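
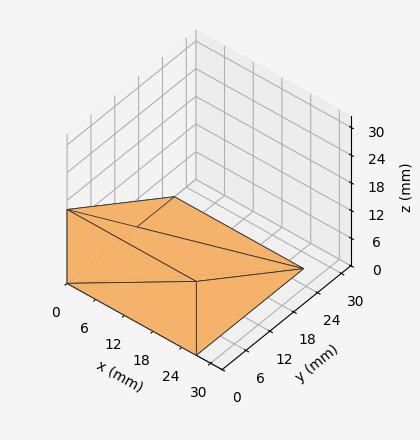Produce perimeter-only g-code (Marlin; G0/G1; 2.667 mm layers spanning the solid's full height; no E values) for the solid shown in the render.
Reading the render: the shape is a wedge (ramp): 27 × 27 mm base, rising to 16 mm along the y=0 edge and sloping linearly to z=0 at y=27 (dimensions read to the nearest mm from the axis ticks). For the g-code, the solid's height is divided into equal slices at the stated Δz and each level perimeter traced with G1 moves after a G0 lift.

; perimeter-only toolpath
G21 ; units = mm
G90 ; absolute positioning
G28 ; home
; layer 1
G0 Z2.667
G0 X0.000 Y0.000
G1 X27.000 Y0.000
G1 X27.000 Y22.500
G1 X0.000 Y22.500
G1 X0.000 Y0.000
; layer 2
G0 Z5.333
G0 X0.000 Y0.000
G1 X27.000 Y0.000
G1 X27.000 Y18.000
G1 X0.000 Y18.000
G1 X0.000 Y0.000
; layer 3
G0 Z8.000
G0 X0.000 Y0.000
G1 X27.000 Y0.000
G1 X27.000 Y13.500
G1 X0.000 Y13.500
G1 X0.000 Y0.000
; layer 4
G0 Z10.667
G0 X0.000 Y0.000
G1 X27.000 Y0.000
G1 X27.000 Y9.000
G1 X0.000 Y9.000
G1 X0.000 Y0.000
; layer 5
G0 Z13.333
G0 X0.000 Y0.000
G1 X27.000 Y0.000
G1 X27.000 Y4.500
G1 X0.000 Y4.500
G1 X0.000 Y0.000
M2 ; end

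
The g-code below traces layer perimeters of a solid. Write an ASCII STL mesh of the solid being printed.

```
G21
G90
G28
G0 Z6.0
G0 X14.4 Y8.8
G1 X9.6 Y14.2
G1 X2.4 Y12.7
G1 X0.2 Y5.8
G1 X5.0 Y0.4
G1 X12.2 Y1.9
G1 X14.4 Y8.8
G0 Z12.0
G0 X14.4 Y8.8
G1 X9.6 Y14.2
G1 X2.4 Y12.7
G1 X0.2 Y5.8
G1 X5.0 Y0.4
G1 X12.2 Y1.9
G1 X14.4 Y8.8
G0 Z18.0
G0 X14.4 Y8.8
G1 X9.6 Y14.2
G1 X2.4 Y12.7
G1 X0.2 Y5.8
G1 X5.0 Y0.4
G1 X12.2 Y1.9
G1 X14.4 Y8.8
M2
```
solid part
  facet normal 0.0000 0.0000 -1.0000
    outer loop
      vertex 2.4 12.7 0.0
      vertex 9.6 14.2 0.0
      vertex 14.4 8.8 0.0
    endloop
  endfacet
  facet normal 0.0000 0.0000 -1.0000
    outer loop
      vertex 0.2 5.8 0.0
      vertex 2.4 12.7 0.0
      vertex 14.4 8.8 0.0
    endloop
  endfacet
  facet normal 0.0000 0.0000 -1.0000
    outer loop
      vertex 5.0 0.4 0.0
      vertex 0.2 5.8 0.0
      vertex 14.4 8.8 0.0
    endloop
  endfacet
  facet normal 0.0000 0.0000 -1.0000
    outer loop
      vertex 12.2 1.9 0.0
      vertex 5.0 0.4 0.0
      vertex 14.4 8.8 0.0
    endloop
  endfacet
  facet normal 0.0000 0.0000 1.0000
    outer loop
      vertex 14.4 8.8 18.0
      vertex 9.6 14.2 18.0
      vertex 2.4 12.7 18.0
    endloop
  endfacet
  facet normal 0.0000 0.0000 1.0000
    outer loop
      vertex 14.4 8.8 18.0
      vertex 2.4 12.7 18.0
      vertex 0.2 5.8 18.0
    endloop
  endfacet
  facet normal 0.0000 0.0000 1.0000
    outer loop
      vertex 14.4 8.8 18.0
      vertex 0.2 5.8 18.0
      vertex 5.0 0.4 18.0
    endloop
  endfacet
  facet normal 0.0000 0.0000 1.0000
    outer loop
      vertex 14.4 8.8 18.0
      vertex 5.0 0.4 18.0
      vertex 12.2 1.9 18.0
    endloop
  endfacet
  facet normal 0.7474 0.6644 0.0000
    outer loop
      vertex 14.4 8.8 0.0
      vertex 9.6 14.2 0.0
      vertex 9.6 14.2 18.0
    endloop
  endfacet
  facet normal 0.7474 0.6644 0.0000
    outer loop
      vertex 14.4 8.8 0.0
      vertex 9.6 14.2 18.0
      vertex 14.4 8.8 18.0
    endloop
  endfacet
  facet normal -0.2040 0.9790 0.0000
    outer loop
      vertex 9.6 14.2 0.0
      vertex 2.4 12.7 0.0
      vertex 2.4 12.7 18.0
    endloop
  endfacet
  facet normal -0.2040 0.9790 0.0000
    outer loop
      vertex 9.6 14.2 0.0
      vertex 2.4 12.7 18.0
      vertex 9.6 14.2 18.0
    endloop
  endfacet
  facet normal -0.9527 0.3038 0.0000
    outer loop
      vertex 2.4 12.7 0.0
      vertex 0.2 5.8 0.0
      vertex 0.2 5.8 18.0
    endloop
  endfacet
  facet normal -0.9527 0.3038 0.0000
    outer loop
      vertex 2.4 12.7 0.0
      vertex 0.2 5.8 18.0
      vertex 2.4 12.7 18.0
    endloop
  endfacet
  facet normal -0.7474 -0.6644 0.0000
    outer loop
      vertex 0.2 5.8 0.0
      vertex 5.0 0.4 0.0
      vertex 5.0 0.4 18.0
    endloop
  endfacet
  facet normal -0.7474 -0.6644 0.0000
    outer loop
      vertex 0.2 5.8 0.0
      vertex 5.0 0.4 18.0
      vertex 0.2 5.8 18.0
    endloop
  endfacet
  facet normal 0.2040 -0.9790 0.0000
    outer loop
      vertex 5.0 0.4 0.0
      vertex 12.2 1.9 0.0
      vertex 12.2 1.9 18.0
    endloop
  endfacet
  facet normal 0.2040 -0.9790 0.0000
    outer loop
      vertex 5.0 0.4 0.0
      vertex 12.2 1.9 18.0
      vertex 5.0 0.4 18.0
    endloop
  endfacet
  facet normal 0.9527 -0.3038 0.0000
    outer loop
      vertex 12.2 1.9 0.0
      vertex 14.4 8.8 0.0
      vertex 14.4 8.8 18.0
    endloop
  endfacet
  facet normal 0.9527 -0.3038 0.0000
    outer loop
      vertex 12.2 1.9 0.0
      vertex 14.4 8.8 18.0
      vertex 12.2 1.9 18.0
    endloop
  endfacet
endsolid part

The G0 Z moves step by Δz≈6.0 mm. Every layer's G1 loop is the same polygon, so the solid is a straight extrusion of it from z=0 to z≈18. Closing with flat bottom and top caps and triangulating gives 20 facets — a regular 6-sided prism (a cylinder approximated with 6 flat sides), circumscribed radius ≈ 7.3 mm, height ≈ 18 mm.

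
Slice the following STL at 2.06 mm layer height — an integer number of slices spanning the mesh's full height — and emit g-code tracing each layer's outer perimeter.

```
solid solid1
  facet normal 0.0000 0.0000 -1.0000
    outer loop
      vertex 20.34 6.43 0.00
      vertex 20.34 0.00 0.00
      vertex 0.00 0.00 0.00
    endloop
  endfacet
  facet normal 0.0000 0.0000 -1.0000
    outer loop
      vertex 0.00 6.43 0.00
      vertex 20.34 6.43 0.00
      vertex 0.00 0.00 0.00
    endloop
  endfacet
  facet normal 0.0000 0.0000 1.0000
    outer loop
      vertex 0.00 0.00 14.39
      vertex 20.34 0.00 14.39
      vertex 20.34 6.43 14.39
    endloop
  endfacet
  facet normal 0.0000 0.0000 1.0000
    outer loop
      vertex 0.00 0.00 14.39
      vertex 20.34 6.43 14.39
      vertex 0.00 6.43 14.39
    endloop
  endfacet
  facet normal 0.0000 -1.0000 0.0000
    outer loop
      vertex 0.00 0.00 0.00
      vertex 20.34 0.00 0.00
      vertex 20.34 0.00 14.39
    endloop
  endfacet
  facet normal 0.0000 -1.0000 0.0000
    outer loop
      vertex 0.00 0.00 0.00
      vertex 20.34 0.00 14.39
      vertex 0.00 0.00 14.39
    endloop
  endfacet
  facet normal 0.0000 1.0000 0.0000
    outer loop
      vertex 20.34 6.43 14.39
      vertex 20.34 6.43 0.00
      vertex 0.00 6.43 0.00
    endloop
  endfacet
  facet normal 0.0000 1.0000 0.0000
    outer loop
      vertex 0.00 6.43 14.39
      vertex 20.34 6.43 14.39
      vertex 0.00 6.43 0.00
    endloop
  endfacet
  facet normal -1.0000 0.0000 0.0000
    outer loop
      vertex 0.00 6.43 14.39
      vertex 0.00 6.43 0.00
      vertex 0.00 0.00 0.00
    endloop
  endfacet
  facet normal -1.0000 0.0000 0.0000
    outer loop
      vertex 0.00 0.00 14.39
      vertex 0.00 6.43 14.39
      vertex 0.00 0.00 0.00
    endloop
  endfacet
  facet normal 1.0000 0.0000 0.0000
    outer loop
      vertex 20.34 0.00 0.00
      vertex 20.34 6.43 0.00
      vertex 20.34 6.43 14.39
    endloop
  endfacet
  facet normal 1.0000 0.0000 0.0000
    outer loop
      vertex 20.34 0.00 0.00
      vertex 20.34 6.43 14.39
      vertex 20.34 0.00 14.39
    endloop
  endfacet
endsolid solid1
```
; perimeter-only toolpath
G21 ; units = mm
G90 ; absolute positioning
G28 ; home
; layer 1
G0 Z2.06
G0 X0.00 Y0.00
G1 X20.34 Y0.00
G1 X20.34 Y6.43
G1 X0.00 Y6.43
G1 X0.00 Y0.00
; layer 2
G0 Z4.11
G0 X0.00 Y0.00
G1 X20.34 Y0.00
G1 X20.34 Y6.43
G1 X0.00 Y6.43
G1 X0.00 Y0.00
; layer 3
G0 Z6.17
G0 X0.00 Y0.00
G1 X20.34 Y0.00
G1 X20.34 Y6.43
G1 X0.00 Y6.43
G1 X0.00 Y0.00
; layer 4
G0 Z8.22
G0 X0.00 Y0.00
G1 X20.34 Y0.00
G1 X20.34 Y6.43
G1 X0.00 Y6.43
G1 X0.00 Y0.00
; layer 5
G0 Z10.28
G0 X0.00 Y0.00
G1 X20.34 Y0.00
G1 X20.34 Y6.43
G1 X0.00 Y6.43
G1 X0.00 Y0.00
; layer 6
G0 Z12.33
G0 X0.00 Y0.00
G1 X20.34 Y0.00
G1 X20.34 Y6.43
G1 X0.00 Y6.43
G1 X0.00 Y0.00
; layer 7
G0 Z14.39
G0 X0.00 Y0.00
G1 X20.34 Y0.00
G1 X20.34 Y6.43
G1 X0.00 Y6.43
G1 X0.00 Y0.00
M2 ; end

The solid is a rectangular box, roughly 20.3 × 6.43 mm footprint and 14.4 mm tall. Slicing at Δz = 2.06 mm — 7 equal slices spanning the solid's height, so layer i sits at z = i·h/7 — gives 7 non-empty perimeters. Each is a 4-segment closed polygon; G0 lifts to the layer z and rapids to the start vertex, then G1 traces the edges.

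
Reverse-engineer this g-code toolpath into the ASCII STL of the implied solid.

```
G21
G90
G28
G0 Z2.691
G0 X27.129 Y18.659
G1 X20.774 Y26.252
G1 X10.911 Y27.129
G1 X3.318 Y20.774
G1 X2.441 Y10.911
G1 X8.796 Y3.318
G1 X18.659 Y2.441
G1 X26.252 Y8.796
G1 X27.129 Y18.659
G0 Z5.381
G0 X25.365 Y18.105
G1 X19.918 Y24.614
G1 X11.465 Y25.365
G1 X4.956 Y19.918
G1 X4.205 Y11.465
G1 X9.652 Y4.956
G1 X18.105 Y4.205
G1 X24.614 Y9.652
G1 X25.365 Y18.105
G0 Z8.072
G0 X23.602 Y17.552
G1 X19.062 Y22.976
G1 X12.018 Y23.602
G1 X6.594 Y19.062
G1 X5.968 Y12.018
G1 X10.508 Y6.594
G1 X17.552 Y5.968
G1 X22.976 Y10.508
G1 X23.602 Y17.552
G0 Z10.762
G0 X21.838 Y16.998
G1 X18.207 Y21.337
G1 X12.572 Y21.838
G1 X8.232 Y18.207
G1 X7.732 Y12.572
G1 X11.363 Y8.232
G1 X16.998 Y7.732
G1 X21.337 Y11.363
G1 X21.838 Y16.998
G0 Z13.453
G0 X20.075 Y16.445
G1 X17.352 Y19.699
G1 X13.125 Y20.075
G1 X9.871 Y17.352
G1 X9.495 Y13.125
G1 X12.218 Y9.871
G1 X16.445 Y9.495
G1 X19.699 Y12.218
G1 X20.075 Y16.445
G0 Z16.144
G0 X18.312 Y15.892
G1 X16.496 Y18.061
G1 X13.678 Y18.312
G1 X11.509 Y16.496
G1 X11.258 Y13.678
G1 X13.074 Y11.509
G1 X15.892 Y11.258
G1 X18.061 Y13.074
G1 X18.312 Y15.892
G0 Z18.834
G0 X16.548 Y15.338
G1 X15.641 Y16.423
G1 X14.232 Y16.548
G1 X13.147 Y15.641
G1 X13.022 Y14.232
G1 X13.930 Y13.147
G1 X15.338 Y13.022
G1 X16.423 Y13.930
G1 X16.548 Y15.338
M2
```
solid part
  facet normal 0.0000 0.0000 -1.0000
    outer loop
      vertex 10.358 28.892 0.000
      vertex 21.629 27.890 0.000
      vertex 28.892 19.212 0.000
    endloop
  endfacet
  facet normal 0.0000 0.0000 -1.0000
    outer loop
      vertex 1.680 21.629 0.000
      vertex 10.358 28.892 0.000
      vertex 28.892 19.212 0.000
    endloop
  endfacet
  facet normal 0.0000 0.0000 -1.0000
    outer loop
      vertex 0.678 10.358 0.000
      vertex 1.680 21.629 0.000
      vertex 28.892 19.212 0.000
    endloop
  endfacet
  facet normal 0.0000 0.0000 -1.0000
    outer loop
      vertex 7.941 1.680 0.000
      vertex 0.678 10.358 0.000
      vertex 28.892 19.212 0.000
    endloop
  endfacet
  facet normal 0.0000 0.0000 -1.0000
    outer loop
      vertex 19.212 0.678 0.000
      vertex 7.941 1.680 0.000
      vertex 28.892 19.212 0.000
    endloop
  endfacet
  facet normal 0.0000 0.0000 -1.0000
    outer loop
      vertex 27.890 7.941 0.000
      vertex 19.212 0.678 0.000
      vertex 28.892 19.212 0.000
    endloop
  endfacet
  facet normal 0.6475 0.5419 0.5358
    outer loop
      vertex 28.892 19.212 0.000
      vertex 21.629 27.890 0.000
      vertex 14.785 14.785 21.525
    endloop
  endfacet
  facet normal 0.0748 0.8410 0.5358
    outer loop
      vertex 21.629 27.890 0.000
      vertex 10.358 28.892 0.000
      vertex 14.785 14.785 21.525
    endloop
  endfacet
  facet normal -0.5419 0.6475 0.5358
    outer loop
      vertex 10.358 28.892 0.000
      vertex 1.680 21.629 0.000
      vertex 14.785 14.785 21.525
    endloop
  endfacet
  facet normal -0.8410 0.0748 0.5358
    outer loop
      vertex 1.680 21.629 0.000
      vertex 0.678 10.358 0.000
      vertex 14.785 14.785 21.525
    endloop
  endfacet
  facet normal -0.6475 -0.5419 0.5358
    outer loop
      vertex 0.678 10.358 0.000
      vertex 7.941 1.680 0.000
      vertex 14.785 14.785 21.525
    endloop
  endfacet
  facet normal -0.0748 -0.8410 0.5358
    outer loop
      vertex 7.941 1.680 0.000
      vertex 19.212 0.678 0.000
      vertex 14.785 14.785 21.525
    endloop
  endfacet
  facet normal 0.5419 -0.6475 0.5358
    outer loop
      vertex 19.212 0.678 0.000
      vertex 27.890 7.941 0.000
      vertex 14.785 14.785 21.525
    endloop
  endfacet
  facet normal 0.8410 -0.0748 0.5358
    outer loop
      vertex 27.890 7.941 0.000
      vertex 28.892 19.212 0.000
      vertex 14.785 14.785 21.525
    endloop
  endfacet
endsolid part

The G0 Z moves step by Δz≈2.691 mm. The G1 loops shrink linearly with z, so the solid tapers from its base footprint up to z≈21.5. Closing with a flat bottom cap and the tapered top and triangulating gives 14 facets — a regular 8-sided pyramid, base circumscribed radius ≈ 14.8 mm, apex at z ≈ 21.5 mm.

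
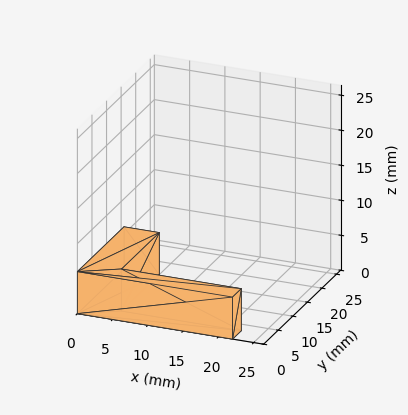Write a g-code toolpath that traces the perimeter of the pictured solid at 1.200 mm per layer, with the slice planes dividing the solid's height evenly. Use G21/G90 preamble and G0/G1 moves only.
Reading the render: the shape is an L-shaped prism: outer 22 × 16 mm, arm thicknesses ≈ 3 mm (horizontal) and 5 mm (vertical), extruded 6 mm in z (dimensions read to the nearest mm from the axis ticks). For the g-code, the solid's height is divided into equal slices at the stated Δz and each level perimeter traced with G1 moves after a G0 lift.

; perimeter-only toolpath
G21 ; units = mm
G90 ; absolute positioning
G28 ; home
; layer 1
G0 Z1.200
G0 X0.000 Y0.000
G1 X22.000 Y0.000
G1 X22.000 Y3.000
G1 X5.000 Y3.000
G1 X5.000 Y16.000
G1 X0.000 Y16.000
G1 X0.000 Y0.000
; layer 2
G0 Z2.400
G0 X0.000 Y0.000
G1 X22.000 Y0.000
G1 X22.000 Y3.000
G1 X5.000 Y3.000
G1 X5.000 Y16.000
G1 X0.000 Y16.000
G1 X0.000 Y0.000
; layer 3
G0 Z3.600
G0 X0.000 Y0.000
G1 X22.000 Y0.000
G1 X22.000 Y3.000
G1 X5.000 Y3.000
G1 X5.000 Y16.000
G1 X0.000 Y16.000
G1 X0.000 Y0.000
; layer 4
G0 Z4.800
G0 X0.000 Y0.000
G1 X22.000 Y0.000
G1 X22.000 Y3.000
G1 X5.000 Y3.000
G1 X5.000 Y16.000
G1 X0.000 Y16.000
G1 X0.000 Y0.000
; layer 5
G0 Z6.000
G0 X0.000 Y0.000
G1 X22.000 Y0.000
G1 X22.000 Y3.000
G1 X5.000 Y3.000
G1 X5.000 Y16.000
G1 X0.000 Y16.000
G1 X0.000 Y0.000
M2 ; end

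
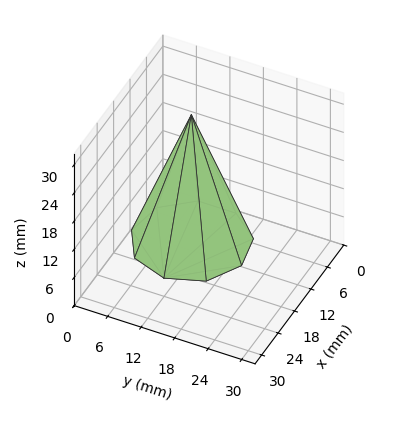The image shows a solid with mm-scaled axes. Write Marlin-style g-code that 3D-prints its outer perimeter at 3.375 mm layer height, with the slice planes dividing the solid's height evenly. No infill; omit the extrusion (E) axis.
Reading the render: the shape is a regular 9-sided pyramid, base circumscribed radius ≈ 10 mm, apex at z ≈ 27 mm (dimensions read to the nearest mm from the axis ticks). For the g-code, the solid's height is divided into equal slices at the stated Δz and each level perimeter traced with G1 moves after a G0 lift.

; perimeter-only toolpath
G21 ; units = mm
G90 ; absolute positioning
G28 ; home
; layer 1
G0 Z3.375
G0 X18.750 Y10.000
G1 X16.703 Y15.625
G1 X11.519 Y18.617
G1 X5.625 Y17.578
G1 X1.778 Y12.992
G1 X1.778 Y7.008
G1 X5.625 Y2.423
G1 X11.519 Y1.383
G1 X16.703 Y4.376
G1 X18.750 Y10.000
; layer 2
G0 Z6.750
G0 X17.500 Y10.000
G1 X15.745 Y14.821
G1 X11.302 Y17.386
G1 X6.250 Y16.495
G1 X2.952 Y12.565
G1 X2.952 Y7.435
G1 X6.250 Y3.505
G1 X11.302 Y2.614
G1 X15.745 Y5.179
G1 X17.500 Y10.000
; layer 3
G0 Z10.125
G0 X16.250 Y10.000
G1 X14.787 Y14.018
G1 X11.085 Y16.155
G1 X6.875 Y15.412
G1 X4.127 Y12.137
G1 X4.127 Y7.862
G1 X6.875 Y4.588
G1 X11.085 Y3.845
G1 X14.787 Y5.982
G1 X16.250 Y10.000
; layer 4
G0 Z13.500
G0 X15.000 Y10.000
G1 X13.830 Y13.214
G1 X10.868 Y14.924
G1 X7.500 Y14.330
G1 X5.301 Y11.710
G1 X5.301 Y8.290
G1 X7.500 Y5.670
G1 X10.868 Y5.076
G1 X13.830 Y6.786
G1 X15.000 Y10.000
; layer 5
G0 Z16.875
G0 X13.750 Y10.000
G1 X12.873 Y12.411
G1 X10.651 Y13.693
G1 X8.125 Y13.248
G1 X6.476 Y11.282
G1 X6.476 Y8.718
G1 X8.125 Y6.753
G1 X10.651 Y6.307
G1 X12.873 Y7.590
G1 X13.750 Y10.000
; layer 6
G0 Z20.250
G0 X12.500 Y10.000
G1 X11.915 Y11.607
G1 X10.434 Y12.462
G1 X8.750 Y12.165
G1 X7.651 Y10.855
G1 X7.651 Y9.145
G1 X8.750 Y7.835
G1 X10.434 Y7.538
G1 X11.915 Y8.393
G1 X12.500 Y10.000
; layer 7
G0 Z23.625
G0 X11.250 Y10.000
G1 X10.957 Y10.803
G1 X10.217 Y11.231
G1 X9.375 Y11.082
G1 X8.825 Y10.428
G1 X8.825 Y9.572
G1 X9.375 Y8.918
G1 X10.217 Y8.769
G1 X10.957 Y9.197
G1 X11.250 Y10.000
M2 ; end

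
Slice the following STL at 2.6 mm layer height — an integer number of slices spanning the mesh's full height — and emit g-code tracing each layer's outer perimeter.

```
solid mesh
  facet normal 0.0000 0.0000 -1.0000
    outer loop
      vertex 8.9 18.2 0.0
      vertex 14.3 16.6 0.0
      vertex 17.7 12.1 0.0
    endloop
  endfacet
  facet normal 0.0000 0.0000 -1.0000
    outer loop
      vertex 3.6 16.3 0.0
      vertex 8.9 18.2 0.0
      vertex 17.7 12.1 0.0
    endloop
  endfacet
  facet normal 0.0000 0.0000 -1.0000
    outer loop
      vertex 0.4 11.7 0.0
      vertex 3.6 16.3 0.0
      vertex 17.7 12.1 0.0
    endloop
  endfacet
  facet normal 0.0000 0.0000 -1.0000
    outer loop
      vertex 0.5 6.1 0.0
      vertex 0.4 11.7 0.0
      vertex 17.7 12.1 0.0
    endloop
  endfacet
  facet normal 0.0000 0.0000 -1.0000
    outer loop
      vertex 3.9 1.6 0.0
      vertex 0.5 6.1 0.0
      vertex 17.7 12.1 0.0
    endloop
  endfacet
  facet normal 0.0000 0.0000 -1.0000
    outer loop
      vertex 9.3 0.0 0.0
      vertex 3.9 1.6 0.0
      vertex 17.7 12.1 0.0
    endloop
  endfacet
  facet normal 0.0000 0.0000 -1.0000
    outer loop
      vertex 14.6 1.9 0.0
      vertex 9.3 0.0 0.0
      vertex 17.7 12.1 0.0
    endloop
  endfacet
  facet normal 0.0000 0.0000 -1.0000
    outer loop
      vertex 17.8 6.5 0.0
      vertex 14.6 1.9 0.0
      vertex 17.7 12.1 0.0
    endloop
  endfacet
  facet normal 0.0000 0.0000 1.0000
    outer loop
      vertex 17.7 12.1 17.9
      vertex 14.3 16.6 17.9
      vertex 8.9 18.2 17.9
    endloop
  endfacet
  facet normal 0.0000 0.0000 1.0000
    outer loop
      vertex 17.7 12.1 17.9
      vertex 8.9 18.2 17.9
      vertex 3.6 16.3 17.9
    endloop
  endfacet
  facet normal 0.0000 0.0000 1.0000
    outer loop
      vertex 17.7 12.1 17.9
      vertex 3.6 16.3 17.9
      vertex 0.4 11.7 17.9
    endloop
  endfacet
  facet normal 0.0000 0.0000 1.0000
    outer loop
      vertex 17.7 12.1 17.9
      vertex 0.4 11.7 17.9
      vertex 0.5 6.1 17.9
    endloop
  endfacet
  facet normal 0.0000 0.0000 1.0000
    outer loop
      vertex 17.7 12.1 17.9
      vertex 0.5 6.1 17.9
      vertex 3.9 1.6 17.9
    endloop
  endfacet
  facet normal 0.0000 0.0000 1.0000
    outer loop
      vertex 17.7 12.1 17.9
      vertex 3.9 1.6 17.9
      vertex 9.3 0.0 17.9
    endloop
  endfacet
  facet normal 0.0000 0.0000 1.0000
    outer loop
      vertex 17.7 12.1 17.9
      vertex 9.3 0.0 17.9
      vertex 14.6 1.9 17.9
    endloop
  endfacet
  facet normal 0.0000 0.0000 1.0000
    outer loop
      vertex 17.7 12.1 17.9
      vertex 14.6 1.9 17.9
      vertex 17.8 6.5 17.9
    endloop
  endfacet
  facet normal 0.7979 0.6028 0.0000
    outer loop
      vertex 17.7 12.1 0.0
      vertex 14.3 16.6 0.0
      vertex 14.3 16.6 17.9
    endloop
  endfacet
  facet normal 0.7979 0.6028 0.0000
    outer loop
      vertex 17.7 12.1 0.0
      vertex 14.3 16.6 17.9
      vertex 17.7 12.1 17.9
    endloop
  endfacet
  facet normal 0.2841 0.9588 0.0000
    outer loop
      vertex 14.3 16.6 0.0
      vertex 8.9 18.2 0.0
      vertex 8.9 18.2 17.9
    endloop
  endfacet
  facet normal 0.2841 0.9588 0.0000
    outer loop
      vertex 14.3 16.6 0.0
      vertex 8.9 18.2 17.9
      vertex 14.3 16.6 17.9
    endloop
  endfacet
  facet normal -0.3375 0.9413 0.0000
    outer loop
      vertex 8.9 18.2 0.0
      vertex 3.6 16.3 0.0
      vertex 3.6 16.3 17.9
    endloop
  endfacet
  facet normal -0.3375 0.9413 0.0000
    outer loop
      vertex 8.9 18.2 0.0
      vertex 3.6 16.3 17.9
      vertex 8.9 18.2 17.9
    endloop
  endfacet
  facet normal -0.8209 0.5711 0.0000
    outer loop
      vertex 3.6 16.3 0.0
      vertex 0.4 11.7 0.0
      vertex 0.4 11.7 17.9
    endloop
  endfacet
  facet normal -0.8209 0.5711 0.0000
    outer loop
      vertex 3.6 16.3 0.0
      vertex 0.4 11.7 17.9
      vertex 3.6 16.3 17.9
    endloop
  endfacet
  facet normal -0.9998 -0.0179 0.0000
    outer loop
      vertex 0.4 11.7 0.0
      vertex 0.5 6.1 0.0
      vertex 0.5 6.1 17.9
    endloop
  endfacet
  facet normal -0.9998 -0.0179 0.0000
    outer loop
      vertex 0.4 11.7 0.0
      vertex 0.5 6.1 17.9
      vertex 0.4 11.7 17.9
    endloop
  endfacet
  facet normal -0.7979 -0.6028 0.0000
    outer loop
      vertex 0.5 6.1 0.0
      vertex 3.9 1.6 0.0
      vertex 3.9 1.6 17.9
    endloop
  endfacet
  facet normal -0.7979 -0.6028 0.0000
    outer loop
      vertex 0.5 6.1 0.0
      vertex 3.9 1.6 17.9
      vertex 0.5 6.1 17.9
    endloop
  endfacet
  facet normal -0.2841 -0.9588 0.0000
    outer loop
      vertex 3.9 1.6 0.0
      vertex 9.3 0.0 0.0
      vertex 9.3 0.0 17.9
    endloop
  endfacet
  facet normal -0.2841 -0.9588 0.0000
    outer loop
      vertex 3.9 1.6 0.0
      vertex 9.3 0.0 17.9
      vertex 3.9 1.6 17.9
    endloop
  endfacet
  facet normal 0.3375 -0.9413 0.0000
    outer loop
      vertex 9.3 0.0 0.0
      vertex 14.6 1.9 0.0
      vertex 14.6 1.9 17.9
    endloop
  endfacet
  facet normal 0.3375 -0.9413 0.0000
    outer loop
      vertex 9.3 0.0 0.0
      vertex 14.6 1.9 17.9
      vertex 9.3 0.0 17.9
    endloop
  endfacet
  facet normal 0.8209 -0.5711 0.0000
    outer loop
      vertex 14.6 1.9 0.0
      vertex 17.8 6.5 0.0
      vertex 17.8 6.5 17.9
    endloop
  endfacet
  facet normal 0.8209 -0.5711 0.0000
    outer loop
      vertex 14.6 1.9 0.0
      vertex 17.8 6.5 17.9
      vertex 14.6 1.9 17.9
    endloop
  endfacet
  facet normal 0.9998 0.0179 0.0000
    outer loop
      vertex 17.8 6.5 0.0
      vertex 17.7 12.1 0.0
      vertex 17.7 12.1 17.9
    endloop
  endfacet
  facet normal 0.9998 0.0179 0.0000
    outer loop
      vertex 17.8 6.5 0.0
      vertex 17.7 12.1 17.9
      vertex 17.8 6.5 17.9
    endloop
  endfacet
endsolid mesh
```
; perimeter-only toolpath
G21 ; units = mm
G90 ; absolute positioning
G28 ; home
; layer 1
G0 Z2.6
G0 X17.7 Y12.1
G1 X14.3 Y16.6
G1 X8.9 Y18.2
G1 X3.6 Y16.3
G1 X0.4 Y11.7
G1 X0.5 Y6.1
G1 X3.9 Y1.6
G1 X9.3 Y0.0
G1 X14.6 Y1.9
G1 X17.8 Y6.5
G1 X17.7 Y12.1
; layer 2
G0 Z5.1
G0 X17.7 Y12.1
G1 X14.3 Y16.6
G1 X8.9 Y18.2
G1 X3.6 Y16.3
G1 X0.4 Y11.7
G1 X0.5 Y6.1
G1 X3.9 Y1.6
G1 X9.3 Y0.0
G1 X14.6 Y1.9
G1 X17.8 Y6.5
G1 X17.7 Y12.1
; layer 3
G0 Z7.7
G0 X17.7 Y12.1
G1 X14.3 Y16.6
G1 X8.9 Y18.2
G1 X3.6 Y16.3
G1 X0.4 Y11.7
G1 X0.5 Y6.1
G1 X3.9 Y1.6
G1 X9.3 Y0.0
G1 X14.6 Y1.9
G1 X17.8 Y6.5
G1 X17.7 Y12.1
; layer 4
G0 Z10.2
G0 X17.7 Y12.1
G1 X14.3 Y16.6
G1 X8.9 Y18.2
G1 X3.6 Y16.3
G1 X0.4 Y11.7
G1 X0.5 Y6.1
G1 X3.9 Y1.6
G1 X9.3 Y0.0
G1 X14.6 Y1.9
G1 X17.8 Y6.5
G1 X17.7 Y12.1
; layer 5
G0 Z12.8
G0 X17.7 Y12.1
G1 X14.3 Y16.6
G1 X8.9 Y18.2
G1 X3.6 Y16.3
G1 X0.4 Y11.7
G1 X0.5 Y6.1
G1 X3.9 Y1.6
G1 X9.3 Y0.0
G1 X14.6 Y1.9
G1 X17.8 Y6.5
G1 X17.7 Y12.1
; layer 6
G0 Z15.3
G0 X17.7 Y12.1
G1 X14.3 Y16.6
G1 X8.9 Y18.2
G1 X3.6 Y16.3
G1 X0.4 Y11.7
G1 X0.5 Y6.1
G1 X3.9 Y1.6
G1 X9.3 Y0.0
G1 X14.6 Y1.9
G1 X17.8 Y6.5
G1 X17.7 Y12.1
; layer 7
G0 Z17.9
G0 X17.7 Y12.1
G1 X14.3 Y16.6
G1 X8.9 Y18.2
G1 X3.6 Y16.3
G1 X0.4 Y11.7
G1 X0.5 Y6.1
G1 X3.9 Y1.6
G1 X9.3 Y0.0
G1 X14.6 Y1.9
G1 X17.8 Y6.5
G1 X17.7 Y12.1
M2 ; end

The solid is a regular 10-sided prism (a cylinder approximated with 10 flat sides), circumscribed radius ≈ 9.1 mm, height ≈ 17.9 mm. Slicing at Δz = 2.6 mm — 7 equal slices spanning the solid's height, so layer i sits at z = i·h/7 — gives 7 non-empty perimeters. Each is a 10-segment closed polygon; G0 lifts to the layer z and rapids to the start vertex, then G1 traces the edges.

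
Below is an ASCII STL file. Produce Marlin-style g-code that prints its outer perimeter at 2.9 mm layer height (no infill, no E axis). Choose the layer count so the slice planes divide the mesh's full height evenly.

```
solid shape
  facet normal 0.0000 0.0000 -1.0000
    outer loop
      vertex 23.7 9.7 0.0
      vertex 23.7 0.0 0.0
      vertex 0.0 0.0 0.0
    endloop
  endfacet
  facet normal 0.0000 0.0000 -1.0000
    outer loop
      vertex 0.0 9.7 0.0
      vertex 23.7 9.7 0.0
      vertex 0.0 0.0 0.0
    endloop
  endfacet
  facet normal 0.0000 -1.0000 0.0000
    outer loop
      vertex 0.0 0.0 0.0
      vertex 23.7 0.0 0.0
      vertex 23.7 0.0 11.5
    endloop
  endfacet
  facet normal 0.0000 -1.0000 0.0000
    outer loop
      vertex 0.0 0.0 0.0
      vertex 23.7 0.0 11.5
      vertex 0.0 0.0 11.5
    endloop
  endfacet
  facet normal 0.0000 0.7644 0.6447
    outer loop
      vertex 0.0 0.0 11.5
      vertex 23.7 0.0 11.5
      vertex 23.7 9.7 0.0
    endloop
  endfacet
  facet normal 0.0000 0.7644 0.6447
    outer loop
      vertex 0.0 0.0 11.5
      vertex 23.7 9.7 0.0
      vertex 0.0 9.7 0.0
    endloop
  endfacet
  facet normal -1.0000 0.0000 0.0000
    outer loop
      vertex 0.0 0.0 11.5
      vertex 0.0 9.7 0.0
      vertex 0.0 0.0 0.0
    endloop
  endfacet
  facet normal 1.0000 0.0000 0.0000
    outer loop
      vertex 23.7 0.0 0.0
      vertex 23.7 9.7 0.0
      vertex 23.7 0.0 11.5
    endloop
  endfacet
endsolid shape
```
; perimeter-only toolpath
G21 ; units = mm
G90 ; absolute positioning
G28 ; home
; layer 1
G0 Z2.9
G0 X0.0 Y0.0
G1 X23.7 Y0.0
G1 X23.7 Y7.3
G1 X0.0 Y7.3
G1 X0.0 Y0.0
; layer 2
G0 Z5.8
G0 X0.0 Y0.0
G1 X23.7 Y0.0
G1 X23.7 Y4.8
G1 X0.0 Y4.8
G1 X0.0 Y0.0
; layer 3
G0 Z8.6
G0 X0.0 Y0.0
G1 X23.7 Y0.0
G1 X23.7 Y2.4
G1 X0.0 Y2.4
G1 X0.0 Y0.0
M2 ; end

The solid is a wedge (ramp): 23.7 × 9.7 mm base, rising to 11.5 mm along the y=0 edge and sloping linearly to z=0 at y=9.7. Slicing at Δz = 2.9 mm — 4 equal slices spanning the solid's height, so layer i sits at z = i·h/4 — gives 3 non-empty perimeters. Each is a 4-segment closed polygon; G0 lifts to the layer z and rapids to the start vertex, then G1 traces the edges. The cross-section shrinks linearly with z (the slice at the apex is degenerate and omitted).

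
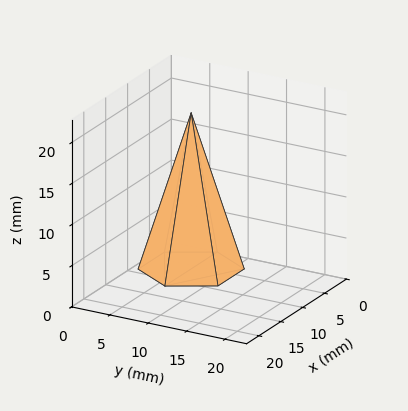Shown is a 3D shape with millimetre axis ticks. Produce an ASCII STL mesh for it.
Reading the render: the shape is a regular 6-sided pyramid, base circumscribed radius ≈ 6 mm, apex at z ≈ 19 mm (dimensions read to the nearest mm from the axis ticks). For the STL, each face is triangulated and given an outward normal.

solid part
  facet normal 0.0000 0.0000 -1.0000
    outer loop
      vertex 3.0 11.2 0.0
      vertex 9.0 11.2 0.0
      vertex 12.0 6.0 0.0
    endloop
  endfacet
  facet normal 0.0000 0.0000 -1.0000
    outer loop
      vertex 0.0 6.0 0.0
      vertex 3.0 11.2 0.0
      vertex 12.0 6.0 0.0
    endloop
  endfacet
  facet normal 0.0000 0.0000 -1.0000
    outer loop
      vertex 3.0 0.8 0.0
      vertex 0.0 6.0 0.0
      vertex 12.0 6.0 0.0
    endloop
  endfacet
  facet normal 0.0000 0.0000 -1.0000
    outer loop
      vertex 9.0 0.8 0.0
      vertex 3.0 0.8 0.0
      vertex 12.0 6.0 0.0
    endloop
  endfacet
  facet normal 0.8355 0.4820 0.2638
    outer loop
      vertex 12.0 6.0 0.0
      vertex 9.0 11.2 0.0
      vertex 6.0 6.0 19.0
    endloop
  endfacet
  facet normal 0.0000 0.9645 0.2640
    outer loop
      vertex 9.0 11.2 0.0
      vertex 3.0 11.2 0.0
      vertex 6.0 6.0 19.0
    endloop
  endfacet
  facet normal -0.8355 0.4820 0.2638
    outer loop
      vertex 3.0 11.2 0.0
      vertex 0.0 6.0 0.0
      vertex 6.0 6.0 19.0
    endloop
  endfacet
  facet normal -0.8355 -0.4820 0.2638
    outer loop
      vertex 0.0 6.0 0.0
      vertex 3.0 0.8 0.0
      vertex 6.0 6.0 19.0
    endloop
  endfacet
  facet normal 0.0000 -0.9645 0.2640
    outer loop
      vertex 3.0 0.8 0.0
      vertex 9.0 0.8 0.0
      vertex 6.0 6.0 19.0
    endloop
  endfacet
  facet normal 0.8355 -0.4820 0.2638
    outer loop
      vertex 9.0 0.8 0.0
      vertex 12.0 6.0 0.0
      vertex 6.0 6.0 19.0
    endloop
  endfacet
endsolid part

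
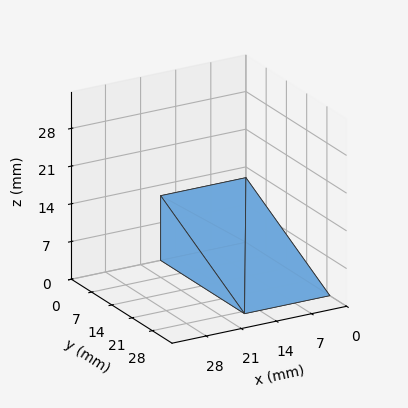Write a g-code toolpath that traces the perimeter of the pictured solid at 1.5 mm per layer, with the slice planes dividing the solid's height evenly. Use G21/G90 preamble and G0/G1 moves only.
Reading the render: the shape is a wedge (ramp): 17 × 29 mm base, rising to 12 mm along the y=0 edge and sloping linearly to z=0 at y=29 (dimensions read to the nearest mm from the axis ticks). For the g-code, the solid's height is divided into equal slices at the stated Δz and each level perimeter traced with G1 moves after a G0 lift.

; perimeter-only toolpath
G21 ; units = mm
G90 ; absolute positioning
G28 ; home
; layer 1
G0 Z1.5
G0 X0.0 Y0.0
G1 X17.0 Y0.0
G1 X17.0 Y25.4
G1 X0.0 Y25.4
G1 X0.0 Y0.0
; layer 2
G0 Z3.0
G0 X0.0 Y0.0
G1 X17.0 Y0.0
G1 X17.0 Y21.8
G1 X0.0 Y21.8
G1 X0.0 Y0.0
; layer 3
G0 Z4.5
G0 X0.0 Y0.0
G1 X17.0 Y0.0
G1 X17.0 Y18.1
G1 X0.0 Y18.1
G1 X0.0 Y0.0
; layer 4
G0 Z6.0
G0 X0.0 Y0.0
G1 X17.0 Y0.0
G1 X17.0 Y14.5
G1 X0.0 Y14.5
G1 X0.0 Y0.0
; layer 5
G0 Z7.5
G0 X0.0 Y0.0
G1 X17.0 Y0.0
G1 X17.0 Y10.9
G1 X0.0 Y10.9
G1 X0.0 Y0.0
; layer 6
G0 Z9.0
G0 X0.0 Y0.0
G1 X17.0 Y0.0
G1 X17.0 Y7.2
G1 X0.0 Y7.2
G1 X0.0 Y0.0
; layer 7
G0 Z10.5
G0 X0.0 Y0.0
G1 X17.0 Y0.0
G1 X17.0 Y3.6
G1 X0.0 Y3.6
G1 X0.0 Y0.0
M2 ; end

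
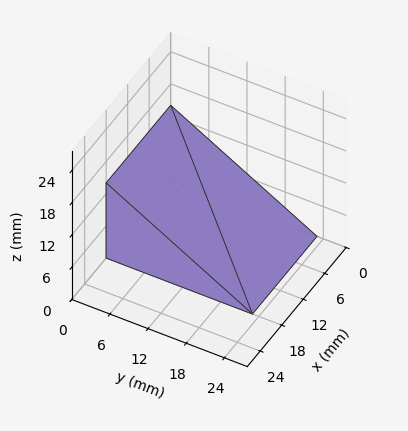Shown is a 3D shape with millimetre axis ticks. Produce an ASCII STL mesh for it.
Reading the render: the shape is a wedge (ramp): 18 × 23 mm base, rising to 14 mm along the y=0 edge and sloping linearly to z=0 at y=23 (dimensions read to the nearest mm from the axis ticks). For the STL, each face is triangulated and given an outward normal.

solid part
  facet normal 0.0000 0.0000 -1.0000
    outer loop
      vertex 18.00 23.00 0.00
      vertex 18.00 0.00 0.00
      vertex 0.00 0.00 0.00
    endloop
  endfacet
  facet normal 0.0000 0.0000 -1.0000
    outer loop
      vertex 0.00 23.00 0.00
      vertex 18.00 23.00 0.00
      vertex 0.00 0.00 0.00
    endloop
  endfacet
  facet normal 0.0000 -1.0000 0.0000
    outer loop
      vertex 0.00 0.00 0.00
      vertex 18.00 0.00 0.00
      vertex 18.00 0.00 14.00
    endloop
  endfacet
  facet normal 0.0000 -1.0000 0.0000
    outer loop
      vertex 0.00 0.00 0.00
      vertex 18.00 0.00 14.00
      vertex 0.00 0.00 14.00
    endloop
  endfacet
  facet normal 0.0000 0.5199 0.8542
    outer loop
      vertex 0.00 0.00 14.00
      vertex 18.00 0.00 14.00
      vertex 18.00 23.00 0.00
    endloop
  endfacet
  facet normal 0.0000 0.5199 0.8542
    outer loop
      vertex 0.00 0.00 14.00
      vertex 18.00 23.00 0.00
      vertex 0.00 23.00 0.00
    endloop
  endfacet
  facet normal -1.0000 0.0000 0.0000
    outer loop
      vertex 0.00 0.00 14.00
      vertex 0.00 23.00 0.00
      vertex 0.00 0.00 0.00
    endloop
  endfacet
  facet normal 1.0000 0.0000 0.0000
    outer loop
      vertex 18.00 0.00 0.00
      vertex 18.00 23.00 0.00
      vertex 18.00 0.00 14.00
    endloop
  endfacet
endsolid part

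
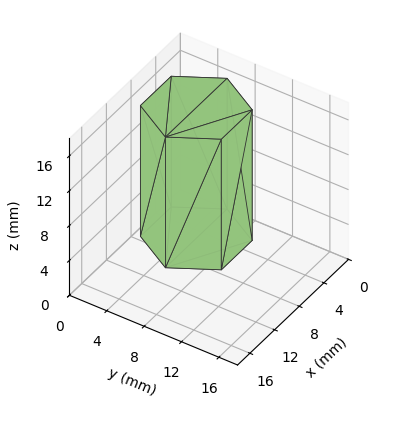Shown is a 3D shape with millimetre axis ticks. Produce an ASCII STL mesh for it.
Reading the render: the shape is a regular 6-sided prism (a cylinder approximated with 6 flat sides), circumscribed radius ≈ 5 mm, height ≈ 15 mm (dimensions read to the nearest mm from the axis ticks). For the STL, each face is triangulated and given an outward normal.

solid part
  facet normal 0.0000 0.0000 -1.0000
    outer loop
      vertex 2.50 9.33 0.00
      vertex 7.50 9.33 0.00
      vertex 10.00 5.00 0.00
    endloop
  endfacet
  facet normal 0.0000 0.0000 -1.0000
    outer loop
      vertex 0.00 5.00 0.00
      vertex 2.50 9.33 0.00
      vertex 10.00 5.00 0.00
    endloop
  endfacet
  facet normal 0.0000 0.0000 -1.0000
    outer loop
      vertex 2.50 0.67 0.00
      vertex 0.00 5.00 0.00
      vertex 10.00 5.00 0.00
    endloop
  endfacet
  facet normal 0.0000 0.0000 -1.0000
    outer loop
      vertex 7.50 0.67 0.00
      vertex 2.50 0.67 0.00
      vertex 10.00 5.00 0.00
    endloop
  endfacet
  facet normal 0.0000 0.0000 1.0000
    outer loop
      vertex 10.00 5.00 15.00
      vertex 7.50 9.33 15.00
      vertex 2.50 9.33 15.00
    endloop
  endfacet
  facet normal 0.0000 0.0000 1.0000
    outer loop
      vertex 10.00 5.00 15.00
      vertex 2.50 9.33 15.00
      vertex 0.00 5.00 15.00
    endloop
  endfacet
  facet normal 0.0000 0.0000 1.0000
    outer loop
      vertex 10.00 5.00 15.00
      vertex 0.00 5.00 15.00
      vertex 2.50 0.67 15.00
    endloop
  endfacet
  facet normal 0.0000 0.0000 1.0000
    outer loop
      vertex 10.00 5.00 15.00
      vertex 2.50 0.67 15.00
      vertex 7.50 0.67 15.00
    endloop
  endfacet
  facet normal 0.8660 0.5000 0.0000
    outer loop
      vertex 10.00 5.00 0.00
      vertex 7.50 9.33 0.00
      vertex 7.50 9.33 15.00
    endloop
  endfacet
  facet normal 0.8660 0.5000 0.0000
    outer loop
      vertex 10.00 5.00 0.00
      vertex 7.50 9.33 15.00
      vertex 10.00 5.00 15.00
    endloop
  endfacet
  facet normal 0.0000 1.0000 0.0000
    outer loop
      vertex 7.50 9.33 0.00
      vertex 2.50 9.33 0.00
      vertex 2.50 9.33 15.00
    endloop
  endfacet
  facet normal 0.0000 1.0000 0.0000
    outer loop
      vertex 7.50 9.33 0.00
      vertex 2.50 9.33 15.00
      vertex 7.50 9.33 15.00
    endloop
  endfacet
  facet normal -0.8660 0.5000 0.0000
    outer loop
      vertex 2.50 9.33 0.00
      vertex 0.00 5.00 0.00
      vertex 0.00 5.00 15.00
    endloop
  endfacet
  facet normal -0.8660 0.5000 0.0000
    outer loop
      vertex 2.50 9.33 0.00
      vertex 0.00 5.00 15.00
      vertex 2.50 9.33 15.00
    endloop
  endfacet
  facet normal -0.8660 -0.5000 0.0000
    outer loop
      vertex 0.00 5.00 0.00
      vertex 2.50 0.67 0.00
      vertex 2.50 0.67 15.00
    endloop
  endfacet
  facet normal -0.8660 -0.5000 0.0000
    outer loop
      vertex 0.00 5.00 0.00
      vertex 2.50 0.67 15.00
      vertex 0.00 5.00 15.00
    endloop
  endfacet
  facet normal 0.0000 -1.0000 0.0000
    outer loop
      vertex 2.50 0.67 0.00
      vertex 7.50 0.67 0.00
      vertex 7.50 0.67 15.00
    endloop
  endfacet
  facet normal 0.0000 -1.0000 0.0000
    outer loop
      vertex 2.50 0.67 0.00
      vertex 7.50 0.67 15.00
      vertex 2.50 0.67 15.00
    endloop
  endfacet
  facet normal 0.8660 -0.5000 0.0000
    outer loop
      vertex 7.50 0.67 0.00
      vertex 10.00 5.00 0.00
      vertex 10.00 5.00 15.00
    endloop
  endfacet
  facet normal 0.8660 -0.5000 0.0000
    outer loop
      vertex 7.50 0.67 0.00
      vertex 10.00 5.00 15.00
      vertex 7.50 0.67 15.00
    endloop
  endfacet
endsolid part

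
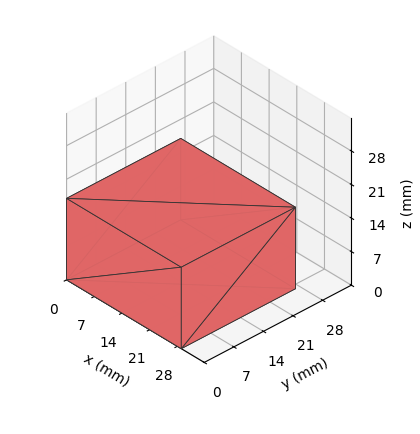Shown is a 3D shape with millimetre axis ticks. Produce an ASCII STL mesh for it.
Reading the render: the shape is a rectangular box, roughly 29 × 27 mm footprint and 17 mm tall (dimensions read to the nearest mm from the axis ticks). For the STL, each face is triangulated and given an outward normal.

solid part
  facet normal 0.0000 0.0000 -1.0000
    outer loop
      vertex 29.00 27.00 0.00
      vertex 29.00 0.00 0.00
      vertex 0.00 0.00 0.00
    endloop
  endfacet
  facet normal 0.0000 0.0000 -1.0000
    outer loop
      vertex 0.00 27.00 0.00
      vertex 29.00 27.00 0.00
      vertex 0.00 0.00 0.00
    endloop
  endfacet
  facet normal 0.0000 0.0000 1.0000
    outer loop
      vertex 0.00 0.00 17.00
      vertex 29.00 0.00 17.00
      vertex 29.00 27.00 17.00
    endloop
  endfacet
  facet normal 0.0000 0.0000 1.0000
    outer loop
      vertex 0.00 0.00 17.00
      vertex 29.00 27.00 17.00
      vertex 0.00 27.00 17.00
    endloop
  endfacet
  facet normal 0.0000 -1.0000 0.0000
    outer loop
      vertex 0.00 0.00 0.00
      vertex 29.00 0.00 0.00
      vertex 29.00 0.00 17.00
    endloop
  endfacet
  facet normal 0.0000 -1.0000 0.0000
    outer loop
      vertex 0.00 0.00 0.00
      vertex 29.00 0.00 17.00
      vertex 0.00 0.00 17.00
    endloop
  endfacet
  facet normal 0.0000 1.0000 0.0000
    outer loop
      vertex 29.00 27.00 17.00
      vertex 29.00 27.00 0.00
      vertex 0.00 27.00 0.00
    endloop
  endfacet
  facet normal 0.0000 1.0000 0.0000
    outer loop
      vertex 0.00 27.00 17.00
      vertex 29.00 27.00 17.00
      vertex 0.00 27.00 0.00
    endloop
  endfacet
  facet normal -1.0000 0.0000 0.0000
    outer loop
      vertex 0.00 27.00 17.00
      vertex 0.00 27.00 0.00
      vertex 0.00 0.00 0.00
    endloop
  endfacet
  facet normal -1.0000 0.0000 0.0000
    outer loop
      vertex 0.00 0.00 17.00
      vertex 0.00 27.00 17.00
      vertex 0.00 0.00 0.00
    endloop
  endfacet
  facet normal 1.0000 0.0000 0.0000
    outer loop
      vertex 29.00 0.00 0.00
      vertex 29.00 27.00 0.00
      vertex 29.00 27.00 17.00
    endloop
  endfacet
  facet normal 1.0000 0.0000 0.0000
    outer loop
      vertex 29.00 0.00 0.00
      vertex 29.00 27.00 17.00
      vertex 29.00 0.00 17.00
    endloop
  endfacet
endsolid part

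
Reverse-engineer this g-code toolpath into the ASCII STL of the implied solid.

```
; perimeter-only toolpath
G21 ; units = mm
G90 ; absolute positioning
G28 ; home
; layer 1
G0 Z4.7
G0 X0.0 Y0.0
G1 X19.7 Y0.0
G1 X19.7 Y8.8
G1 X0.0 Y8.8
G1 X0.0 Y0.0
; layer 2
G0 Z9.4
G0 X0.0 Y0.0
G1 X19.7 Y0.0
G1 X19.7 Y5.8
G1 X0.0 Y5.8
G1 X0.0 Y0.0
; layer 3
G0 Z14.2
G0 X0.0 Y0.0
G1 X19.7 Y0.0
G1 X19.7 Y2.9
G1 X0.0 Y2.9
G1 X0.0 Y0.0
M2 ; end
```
solid part
  facet normal 0.0000 0.0000 -1.0000
    outer loop
      vertex 19.7 11.7 0.0
      vertex 19.7 0.0 0.0
      vertex 0.0 0.0 0.0
    endloop
  endfacet
  facet normal 0.0000 0.0000 -1.0000
    outer loop
      vertex 0.0 11.7 0.0
      vertex 19.7 11.7 0.0
      vertex 0.0 0.0 0.0
    endloop
  endfacet
  facet normal 0.0000 -1.0000 0.0000
    outer loop
      vertex 0.0 0.0 0.0
      vertex 19.7 0.0 0.0
      vertex 19.7 0.0 18.9
    endloop
  endfacet
  facet normal 0.0000 -1.0000 0.0000
    outer loop
      vertex 0.0 0.0 0.0
      vertex 19.7 0.0 18.9
      vertex 0.0 0.0 18.9
    endloop
  endfacet
  facet normal 0.0000 0.8503 0.5264
    outer loop
      vertex 0.0 0.0 18.9
      vertex 19.7 0.0 18.9
      vertex 19.7 11.7 0.0
    endloop
  endfacet
  facet normal 0.0000 0.8503 0.5264
    outer loop
      vertex 0.0 0.0 18.9
      vertex 19.7 11.7 0.0
      vertex 0.0 11.7 0.0
    endloop
  endfacet
  facet normal -1.0000 0.0000 0.0000
    outer loop
      vertex 0.0 0.0 18.9
      vertex 0.0 11.7 0.0
      vertex 0.0 0.0 0.0
    endloop
  endfacet
  facet normal 1.0000 0.0000 0.0000
    outer loop
      vertex 19.7 0.0 0.0
      vertex 19.7 11.7 0.0
      vertex 19.7 0.0 18.9
    endloop
  endfacet
endsolid part

The G0 Z moves step by Δz≈4.7 mm. The G1 loops shrink linearly with z, so the solid tapers from its base footprint up to z≈18.9. Closing with a flat bottom cap and the tapered top and triangulating gives 8 facets — a wedge (ramp): 19.7 × 11.7 mm base, rising to 18.9 mm along the y=0 edge and sloping linearly to z=0 at y=11.7.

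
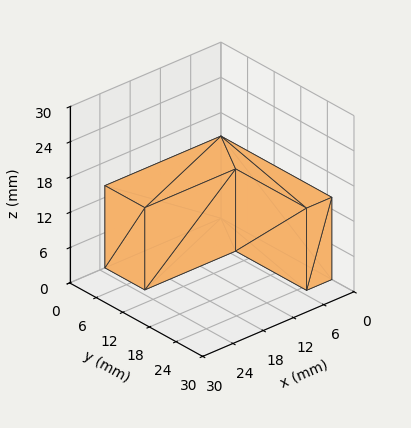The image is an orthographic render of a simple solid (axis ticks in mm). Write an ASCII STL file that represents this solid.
Reading the render: the shape is an L-shaped prism: outer 23 × 25 mm, arm thicknesses ≈ 9 mm (horizontal) and 5 mm (vertical), extruded 14 mm in z (dimensions read to the nearest mm from the axis ticks). For the STL, each face is triangulated and given an outward normal.

solid part
  facet normal 0.0000 0.0000 -1.0000
    outer loop
      vertex 23.0 9.0 0.0
      vertex 23.0 0.0 0.0
      vertex 0.0 0.0 0.0
    endloop
  endfacet
  facet normal 0.0000 0.0000 -1.0000
    outer loop
      vertex 5.0 9.0 0.0
      vertex 23.0 9.0 0.0
      vertex 0.0 0.0 0.0
    endloop
  endfacet
  facet normal 0.0000 0.0000 -1.0000
    outer loop
      vertex 5.0 25.0 0.0
      vertex 5.0 9.0 0.0
      vertex 0.0 0.0 0.0
    endloop
  endfacet
  facet normal 0.0000 0.0000 -1.0000
    outer loop
      vertex 0.0 25.0 0.0
      vertex 5.0 25.0 0.0
      vertex 0.0 0.0 0.0
    endloop
  endfacet
  facet normal 0.0000 0.0000 1.0000
    outer loop
      vertex 0.0 0.0 14.0
      vertex 23.0 0.0 14.0
      vertex 23.0 9.0 14.0
    endloop
  endfacet
  facet normal 0.0000 0.0000 1.0000
    outer loop
      vertex 0.0 0.0 14.0
      vertex 23.0 9.0 14.0
      vertex 5.0 9.0 14.0
    endloop
  endfacet
  facet normal 0.0000 0.0000 1.0000
    outer loop
      vertex 0.0 0.0 14.0
      vertex 5.0 9.0 14.0
      vertex 5.0 25.0 14.0
    endloop
  endfacet
  facet normal 0.0000 0.0000 1.0000
    outer loop
      vertex 0.0 0.0 14.0
      vertex 5.0 25.0 14.0
      vertex 0.0 25.0 14.0
    endloop
  endfacet
  facet normal 0.0000 -1.0000 0.0000
    outer loop
      vertex 0.0 0.0 0.0
      vertex 23.0 0.0 0.0
      vertex 23.0 0.0 14.0
    endloop
  endfacet
  facet normal 0.0000 -1.0000 0.0000
    outer loop
      vertex 0.0 0.0 0.0
      vertex 23.0 0.0 14.0
      vertex 0.0 0.0 14.0
    endloop
  endfacet
  facet normal 1.0000 0.0000 0.0000
    outer loop
      vertex 23.0 0.0 0.0
      vertex 23.0 9.0 0.0
      vertex 23.0 9.0 14.0
    endloop
  endfacet
  facet normal 1.0000 0.0000 0.0000
    outer loop
      vertex 23.0 0.0 0.0
      vertex 23.0 9.0 14.0
      vertex 23.0 0.0 14.0
    endloop
  endfacet
  facet normal 0.0000 1.0000 0.0000
    outer loop
      vertex 23.0 9.0 0.0
      vertex 5.0 9.0 0.0
      vertex 5.0 9.0 14.0
    endloop
  endfacet
  facet normal 0.0000 1.0000 0.0000
    outer loop
      vertex 23.0 9.0 0.0
      vertex 5.0 9.0 14.0
      vertex 23.0 9.0 14.0
    endloop
  endfacet
  facet normal 1.0000 0.0000 0.0000
    outer loop
      vertex 5.0 9.0 0.0
      vertex 5.0 25.0 0.0
      vertex 5.0 25.0 14.0
    endloop
  endfacet
  facet normal 1.0000 0.0000 0.0000
    outer loop
      vertex 5.0 9.0 0.0
      vertex 5.0 25.0 14.0
      vertex 5.0 9.0 14.0
    endloop
  endfacet
  facet normal 0.0000 1.0000 0.0000
    outer loop
      vertex 5.0 25.0 0.0
      vertex 0.0 25.0 0.0
      vertex 0.0 25.0 14.0
    endloop
  endfacet
  facet normal 0.0000 1.0000 0.0000
    outer loop
      vertex 5.0 25.0 0.0
      vertex 0.0 25.0 14.0
      vertex 5.0 25.0 14.0
    endloop
  endfacet
  facet normal -1.0000 0.0000 0.0000
    outer loop
      vertex 0.0 25.0 0.0
      vertex 0.0 0.0 0.0
      vertex 0.0 0.0 14.0
    endloop
  endfacet
  facet normal -1.0000 0.0000 0.0000
    outer loop
      vertex 0.0 25.0 0.0
      vertex 0.0 0.0 14.0
      vertex 0.0 25.0 14.0
    endloop
  endfacet
endsolid part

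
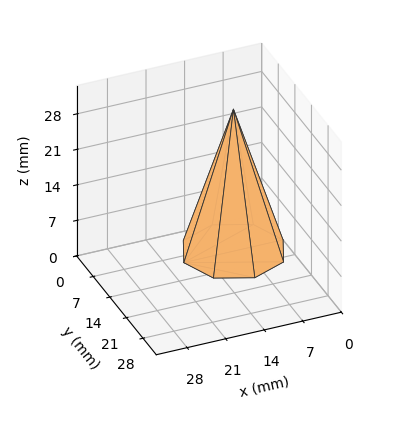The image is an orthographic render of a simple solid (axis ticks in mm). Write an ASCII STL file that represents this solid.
Reading the render: the shape is a regular 8-sided pyramid, base circumscribed radius ≈ 9 mm, apex at z ≈ 28 mm (dimensions read to the nearest mm from the axis ticks). For the STL, each face is triangulated and given an outward normal.

solid part
  facet normal 0.0000 0.0000 -1.0000
    outer loop
      vertex 9.000 18.000 0.000
      vertex 15.364 15.364 0.000
      vertex 18.000 9.000 0.000
    endloop
  endfacet
  facet normal 0.0000 0.0000 -1.0000
    outer loop
      vertex 2.636 15.364 0.000
      vertex 9.000 18.000 0.000
      vertex 18.000 9.000 0.000
    endloop
  endfacet
  facet normal 0.0000 0.0000 -1.0000
    outer loop
      vertex 0.000 9.000 0.000
      vertex 2.636 15.364 0.000
      vertex 18.000 9.000 0.000
    endloop
  endfacet
  facet normal 0.0000 0.0000 -1.0000
    outer loop
      vertex 2.636 2.636 0.000
      vertex 0.000 9.000 0.000
      vertex 18.000 9.000 0.000
    endloop
  endfacet
  facet normal 0.0000 0.0000 -1.0000
    outer loop
      vertex 9.000 0.000 0.000
      vertex 2.636 2.636 0.000
      vertex 18.000 9.000 0.000
    endloop
  endfacet
  facet normal 0.0000 0.0000 -1.0000
    outer loop
      vertex 15.364 2.636 0.000
      vertex 9.000 0.000 0.000
      vertex 18.000 9.000 0.000
    endloop
  endfacet
  facet normal 0.8857 0.3668 0.2847
    outer loop
      vertex 18.000 9.000 0.000
      vertex 15.364 15.364 0.000
      vertex 9.000 9.000 28.000
    endloop
  endfacet
  facet normal 0.3668 0.8857 0.2847
    outer loop
      vertex 15.364 15.364 0.000
      vertex 9.000 18.000 0.000
      vertex 9.000 9.000 28.000
    endloop
  endfacet
  facet normal -0.3668 0.8857 0.2847
    outer loop
      vertex 9.000 18.000 0.000
      vertex 2.636 15.364 0.000
      vertex 9.000 9.000 28.000
    endloop
  endfacet
  facet normal -0.8857 0.3668 0.2847
    outer loop
      vertex 2.636 15.364 0.000
      vertex 0.000 9.000 0.000
      vertex 9.000 9.000 28.000
    endloop
  endfacet
  facet normal -0.8857 -0.3668 0.2847
    outer loop
      vertex 0.000 9.000 0.000
      vertex 2.636 2.636 0.000
      vertex 9.000 9.000 28.000
    endloop
  endfacet
  facet normal -0.3668 -0.8857 0.2847
    outer loop
      vertex 2.636 2.636 0.000
      vertex 9.000 0.000 0.000
      vertex 9.000 9.000 28.000
    endloop
  endfacet
  facet normal 0.3668 -0.8857 0.2847
    outer loop
      vertex 9.000 0.000 0.000
      vertex 15.364 2.636 0.000
      vertex 9.000 9.000 28.000
    endloop
  endfacet
  facet normal 0.8857 -0.3668 0.2847
    outer loop
      vertex 15.364 2.636 0.000
      vertex 18.000 9.000 0.000
      vertex 9.000 9.000 28.000
    endloop
  endfacet
endsolid part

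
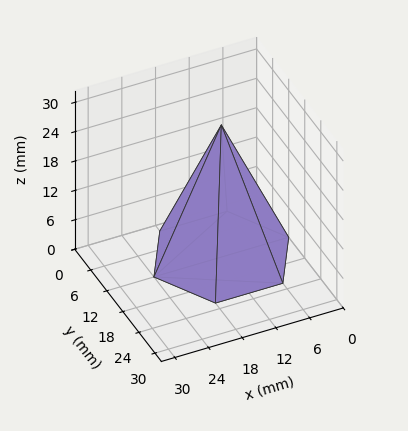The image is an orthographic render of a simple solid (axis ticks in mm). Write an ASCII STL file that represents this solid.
Reading the render: the shape is a regular 6-sided pyramid, base circumscribed radius ≈ 12 mm, apex at z ≈ 27 mm (dimensions read to the nearest mm from the axis ticks). For the STL, each face is triangulated and given an outward normal.

solid part
  facet normal 0.0000 0.0000 -1.0000
    outer loop
      vertex 6.0 22.4 0.0
      vertex 18.0 22.4 0.0
      vertex 24.0 12.0 0.0
    endloop
  endfacet
  facet normal 0.0000 0.0000 -1.0000
    outer loop
      vertex 0.0 12.0 0.0
      vertex 6.0 22.4 0.0
      vertex 24.0 12.0 0.0
    endloop
  endfacet
  facet normal 0.0000 0.0000 -1.0000
    outer loop
      vertex 6.0 1.6 0.0
      vertex 0.0 12.0 0.0
      vertex 24.0 12.0 0.0
    endloop
  endfacet
  facet normal 0.0000 0.0000 -1.0000
    outer loop
      vertex 18.0 1.6 0.0
      vertex 6.0 1.6 0.0
      vertex 24.0 12.0 0.0
    endloop
  endfacet
  facet normal 0.8084 0.4664 0.3593
    outer loop
      vertex 24.0 12.0 0.0
      vertex 18.0 22.4 0.0
      vertex 12.0 12.0 27.0
    endloop
  endfacet
  facet normal 0.0000 0.9332 0.3594
    outer loop
      vertex 18.0 22.4 0.0
      vertex 6.0 22.4 0.0
      vertex 12.0 12.0 27.0
    endloop
  endfacet
  facet normal -0.8084 0.4664 0.3593
    outer loop
      vertex 6.0 22.4 0.0
      vertex 0.0 12.0 0.0
      vertex 12.0 12.0 27.0
    endloop
  endfacet
  facet normal -0.8084 -0.4664 0.3593
    outer loop
      vertex 0.0 12.0 0.0
      vertex 6.0 1.6 0.0
      vertex 12.0 12.0 27.0
    endloop
  endfacet
  facet normal 0.0000 -0.9332 0.3594
    outer loop
      vertex 6.0 1.6 0.0
      vertex 18.0 1.6 0.0
      vertex 12.0 12.0 27.0
    endloop
  endfacet
  facet normal 0.8084 -0.4664 0.3593
    outer loop
      vertex 18.0 1.6 0.0
      vertex 24.0 12.0 0.0
      vertex 12.0 12.0 27.0
    endloop
  endfacet
endsolid part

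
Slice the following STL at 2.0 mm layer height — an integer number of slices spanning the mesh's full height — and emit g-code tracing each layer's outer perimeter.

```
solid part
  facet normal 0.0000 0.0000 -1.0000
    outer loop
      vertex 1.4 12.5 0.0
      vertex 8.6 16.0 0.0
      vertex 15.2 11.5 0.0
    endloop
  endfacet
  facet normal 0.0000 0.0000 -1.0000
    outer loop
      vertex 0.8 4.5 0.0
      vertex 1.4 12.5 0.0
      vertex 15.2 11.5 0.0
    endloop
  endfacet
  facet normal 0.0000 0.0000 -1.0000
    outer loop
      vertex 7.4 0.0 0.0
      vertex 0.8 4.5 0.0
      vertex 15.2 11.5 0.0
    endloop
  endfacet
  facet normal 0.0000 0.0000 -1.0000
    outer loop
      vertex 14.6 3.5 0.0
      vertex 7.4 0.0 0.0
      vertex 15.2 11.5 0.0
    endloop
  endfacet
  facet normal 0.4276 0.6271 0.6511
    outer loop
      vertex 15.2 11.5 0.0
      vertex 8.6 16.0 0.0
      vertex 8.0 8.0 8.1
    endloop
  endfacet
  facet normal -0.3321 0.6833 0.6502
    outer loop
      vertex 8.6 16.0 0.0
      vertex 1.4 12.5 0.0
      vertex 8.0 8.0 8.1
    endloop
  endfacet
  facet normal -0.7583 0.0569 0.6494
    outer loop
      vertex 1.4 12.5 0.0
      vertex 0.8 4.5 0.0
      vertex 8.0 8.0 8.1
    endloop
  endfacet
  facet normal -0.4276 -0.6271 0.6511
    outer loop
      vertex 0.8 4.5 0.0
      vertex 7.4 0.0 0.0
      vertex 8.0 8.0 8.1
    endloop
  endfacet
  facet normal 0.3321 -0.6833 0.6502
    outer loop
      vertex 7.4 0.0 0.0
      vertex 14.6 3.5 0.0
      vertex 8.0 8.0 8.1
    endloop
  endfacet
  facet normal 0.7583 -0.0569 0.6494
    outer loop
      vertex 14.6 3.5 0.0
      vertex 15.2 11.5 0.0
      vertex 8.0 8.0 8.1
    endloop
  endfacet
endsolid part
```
; perimeter-only toolpath
G21 ; units = mm
G90 ; absolute positioning
G28 ; home
; layer 1
G0 Z2.0
G0 X13.4 Y10.6
G1 X8.4 Y14.0
G1 X3.0 Y11.4
G1 X2.6 Y5.4
G1 X7.6 Y2.0
G1 X12.9 Y4.6
G1 X13.4 Y10.6
; layer 2
G0 Z4.0
G0 X11.6 Y9.8
G1 X8.3 Y12.0
G1 X4.7 Y10.2
G1 X4.4 Y6.2
G1 X7.7 Y4.0
G1 X11.3 Y5.8
G1 X11.6 Y9.8
; layer 3
G0 Z6.1
G0 X9.8 Y8.9
G1 X8.2 Y10.0
G1 X6.3 Y9.1
G1 X6.2 Y7.1
G1 X7.8 Y6.0
G1 X9.7 Y6.9
G1 X9.8 Y8.9
M2 ; end

The solid is a regular 6-sided pyramid, base circumscribed radius ≈ 8 mm, apex at z ≈ 8.1 mm. Slicing at Δz = 2.0 mm — 4 equal slices spanning the solid's height, so layer i sits at z = i·h/4 — gives 3 non-empty perimeters. Each is a 6-segment closed polygon; G0 lifts to the layer z and rapids to the start vertex, then G1 traces the edges. The cross-section shrinks linearly with z (the slice at the apex is degenerate and omitted).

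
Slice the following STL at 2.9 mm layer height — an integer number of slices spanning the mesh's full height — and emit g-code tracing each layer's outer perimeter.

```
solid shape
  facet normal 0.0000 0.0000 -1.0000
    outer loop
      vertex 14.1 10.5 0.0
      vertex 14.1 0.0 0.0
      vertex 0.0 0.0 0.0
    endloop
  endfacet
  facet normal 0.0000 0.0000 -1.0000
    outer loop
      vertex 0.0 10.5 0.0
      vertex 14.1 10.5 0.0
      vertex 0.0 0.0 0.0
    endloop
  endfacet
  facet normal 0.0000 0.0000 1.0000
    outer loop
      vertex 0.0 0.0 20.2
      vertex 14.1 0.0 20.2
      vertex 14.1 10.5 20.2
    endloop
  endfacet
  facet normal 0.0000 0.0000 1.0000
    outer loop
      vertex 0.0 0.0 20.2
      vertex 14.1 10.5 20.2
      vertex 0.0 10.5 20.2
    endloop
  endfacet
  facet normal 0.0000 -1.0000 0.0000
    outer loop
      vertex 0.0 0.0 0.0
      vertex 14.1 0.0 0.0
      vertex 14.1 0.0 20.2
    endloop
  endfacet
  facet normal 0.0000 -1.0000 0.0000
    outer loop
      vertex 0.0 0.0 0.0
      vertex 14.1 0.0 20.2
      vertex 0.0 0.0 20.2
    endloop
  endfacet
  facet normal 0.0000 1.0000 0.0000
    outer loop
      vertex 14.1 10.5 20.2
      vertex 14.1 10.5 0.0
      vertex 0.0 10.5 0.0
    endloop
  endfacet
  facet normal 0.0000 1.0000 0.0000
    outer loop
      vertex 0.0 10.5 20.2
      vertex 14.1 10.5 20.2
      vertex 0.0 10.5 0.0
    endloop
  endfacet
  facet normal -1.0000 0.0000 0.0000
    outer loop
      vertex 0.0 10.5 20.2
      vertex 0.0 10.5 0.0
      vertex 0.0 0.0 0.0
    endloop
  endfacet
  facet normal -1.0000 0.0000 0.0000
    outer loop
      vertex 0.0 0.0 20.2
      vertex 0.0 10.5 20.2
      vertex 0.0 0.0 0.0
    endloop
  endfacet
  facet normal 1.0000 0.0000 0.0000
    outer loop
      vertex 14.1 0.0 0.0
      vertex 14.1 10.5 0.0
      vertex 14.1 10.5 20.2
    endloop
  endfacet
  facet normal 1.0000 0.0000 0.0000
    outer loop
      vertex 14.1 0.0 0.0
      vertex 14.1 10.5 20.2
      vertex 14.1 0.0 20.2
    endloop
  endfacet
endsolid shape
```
; perimeter-only toolpath
G21 ; units = mm
G90 ; absolute positioning
G28 ; home
; layer 1
G0 Z2.9
G0 X0.0 Y0.0
G1 X14.1 Y0.0
G1 X14.1 Y10.5
G1 X0.0 Y10.5
G1 X0.0 Y0.0
; layer 2
G0 Z5.8
G0 X0.0 Y0.0
G1 X14.1 Y0.0
G1 X14.1 Y10.5
G1 X0.0 Y10.5
G1 X0.0 Y0.0
; layer 3
G0 Z8.7
G0 X0.0 Y0.0
G1 X14.1 Y0.0
G1 X14.1 Y10.5
G1 X0.0 Y10.5
G1 X0.0 Y0.0
; layer 4
G0 Z11.5
G0 X0.0 Y0.0
G1 X14.1 Y0.0
G1 X14.1 Y10.5
G1 X0.0 Y10.5
G1 X0.0 Y0.0
; layer 5
G0 Z14.4
G0 X0.0 Y0.0
G1 X14.1 Y0.0
G1 X14.1 Y10.5
G1 X0.0 Y10.5
G1 X0.0 Y0.0
; layer 6
G0 Z17.3
G0 X0.0 Y0.0
G1 X14.1 Y0.0
G1 X14.1 Y10.5
G1 X0.0 Y10.5
G1 X0.0 Y0.0
; layer 7
G0 Z20.2
G0 X0.0 Y0.0
G1 X14.1 Y0.0
G1 X14.1 Y10.5
G1 X0.0 Y10.5
G1 X0.0 Y0.0
M2 ; end

The solid is a rectangular box, roughly 14.1 × 10.5 mm footprint and 20.2 mm tall. Slicing at Δz = 2.9 mm — 7 equal slices spanning the solid's height, so layer i sits at z = i·h/7 — gives 7 non-empty perimeters. Each is a 4-segment closed polygon; G0 lifts to the layer z and rapids to the start vertex, then G1 traces the edges.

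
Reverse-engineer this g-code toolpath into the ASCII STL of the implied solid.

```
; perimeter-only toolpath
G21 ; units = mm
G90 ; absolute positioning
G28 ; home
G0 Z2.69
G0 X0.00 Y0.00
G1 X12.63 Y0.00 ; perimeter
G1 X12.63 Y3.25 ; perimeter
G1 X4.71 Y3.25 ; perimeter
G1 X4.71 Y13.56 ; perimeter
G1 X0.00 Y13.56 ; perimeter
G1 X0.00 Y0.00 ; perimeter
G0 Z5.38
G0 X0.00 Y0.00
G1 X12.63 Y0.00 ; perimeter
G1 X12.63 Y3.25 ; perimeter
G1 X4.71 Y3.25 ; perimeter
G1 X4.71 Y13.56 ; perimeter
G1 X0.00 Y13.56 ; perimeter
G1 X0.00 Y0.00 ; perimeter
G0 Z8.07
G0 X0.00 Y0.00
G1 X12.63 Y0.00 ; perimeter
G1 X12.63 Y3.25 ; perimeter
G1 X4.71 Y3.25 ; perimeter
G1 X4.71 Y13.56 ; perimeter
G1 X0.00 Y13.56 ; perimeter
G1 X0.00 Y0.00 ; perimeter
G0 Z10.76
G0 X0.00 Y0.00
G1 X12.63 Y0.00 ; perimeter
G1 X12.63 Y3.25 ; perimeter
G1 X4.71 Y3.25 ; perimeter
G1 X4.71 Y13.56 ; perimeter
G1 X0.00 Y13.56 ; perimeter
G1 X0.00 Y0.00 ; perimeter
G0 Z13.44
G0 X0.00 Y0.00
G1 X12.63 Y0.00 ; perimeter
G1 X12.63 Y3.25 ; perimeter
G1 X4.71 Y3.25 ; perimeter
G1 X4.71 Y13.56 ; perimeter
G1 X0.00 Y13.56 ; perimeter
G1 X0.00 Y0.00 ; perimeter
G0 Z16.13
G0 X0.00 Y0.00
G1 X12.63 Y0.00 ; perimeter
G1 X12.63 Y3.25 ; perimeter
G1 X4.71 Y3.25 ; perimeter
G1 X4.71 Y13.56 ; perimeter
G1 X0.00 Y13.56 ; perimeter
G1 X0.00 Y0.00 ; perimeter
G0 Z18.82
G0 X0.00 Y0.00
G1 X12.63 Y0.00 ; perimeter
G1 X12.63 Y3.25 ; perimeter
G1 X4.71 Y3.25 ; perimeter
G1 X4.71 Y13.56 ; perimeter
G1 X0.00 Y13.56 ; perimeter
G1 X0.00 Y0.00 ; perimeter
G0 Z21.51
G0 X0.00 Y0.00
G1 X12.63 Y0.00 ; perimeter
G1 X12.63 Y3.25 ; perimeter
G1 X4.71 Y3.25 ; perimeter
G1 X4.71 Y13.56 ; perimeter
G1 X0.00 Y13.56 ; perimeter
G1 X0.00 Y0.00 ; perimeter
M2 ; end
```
solid part
  facet normal 0.0000 0.0000 -1.0000
    outer loop
      vertex 12.63 3.25 0.00
      vertex 12.63 0.00 0.00
      vertex 0.00 0.00 0.00
    endloop
  endfacet
  facet normal 0.0000 0.0000 -1.0000
    outer loop
      vertex 4.71 3.25 0.00
      vertex 12.63 3.25 0.00
      vertex 0.00 0.00 0.00
    endloop
  endfacet
  facet normal 0.0000 0.0000 -1.0000
    outer loop
      vertex 4.71 13.56 0.00
      vertex 4.71 3.25 0.00
      vertex 0.00 0.00 0.00
    endloop
  endfacet
  facet normal 0.0000 0.0000 -1.0000
    outer loop
      vertex 0.00 13.56 0.00
      vertex 4.71 13.56 0.00
      vertex 0.00 0.00 0.00
    endloop
  endfacet
  facet normal 0.0000 0.0000 1.0000
    outer loop
      vertex 0.00 0.00 21.51
      vertex 12.63 0.00 21.51
      vertex 12.63 3.25 21.51
    endloop
  endfacet
  facet normal 0.0000 0.0000 1.0000
    outer loop
      vertex 0.00 0.00 21.51
      vertex 12.63 3.25 21.51
      vertex 4.71 3.25 21.51
    endloop
  endfacet
  facet normal 0.0000 0.0000 1.0000
    outer loop
      vertex 0.00 0.00 21.51
      vertex 4.71 3.25 21.51
      vertex 4.71 13.56 21.51
    endloop
  endfacet
  facet normal 0.0000 0.0000 1.0000
    outer loop
      vertex 0.00 0.00 21.51
      vertex 4.71 13.56 21.51
      vertex 0.00 13.56 21.51
    endloop
  endfacet
  facet normal 0.0000 -1.0000 0.0000
    outer loop
      vertex 0.00 0.00 0.00
      vertex 12.63 0.00 0.00
      vertex 12.63 0.00 21.51
    endloop
  endfacet
  facet normal 0.0000 -1.0000 0.0000
    outer loop
      vertex 0.00 0.00 0.00
      vertex 12.63 0.00 21.51
      vertex 0.00 0.00 21.51
    endloop
  endfacet
  facet normal 1.0000 0.0000 0.0000
    outer loop
      vertex 12.63 0.00 0.00
      vertex 12.63 3.25 0.00
      vertex 12.63 3.25 21.51
    endloop
  endfacet
  facet normal 1.0000 0.0000 0.0000
    outer loop
      vertex 12.63 0.00 0.00
      vertex 12.63 3.25 21.51
      vertex 12.63 0.00 21.51
    endloop
  endfacet
  facet normal 0.0000 1.0000 0.0000
    outer loop
      vertex 12.63 3.25 0.00
      vertex 4.71 3.25 0.00
      vertex 4.71 3.25 21.51
    endloop
  endfacet
  facet normal 0.0000 1.0000 0.0000
    outer loop
      vertex 12.63 3.25 0.00
      vertex 4.71 3.25 21.51
      vertex 12.63 3.25 21.51
    endloop
  endfacet
  facet normal 1.0000 0.0000 0.0000
    outer loop
      vertex 4.71 3.25 0.00
      vertex 4.71 13.56 0.00
      vertex 4.71 13.56 21.51
    endloop
  endfacet
  facet normal 1.0000 0.0000 0.0000
    outer loop
      vertex 4.71 3.25 0.00
      vertex 4.71 13.56 21.51
      vertex 4.71 3.25 21.51
    endloop
  endfacet
  facet normal 0.0000 1.0000 0.0000
    outer loop
      vertex 4.71 13.56 0.00
      vertex 0.00 13.56 0.00
      vertex 0.00 13.56 21.51
    endloop
  endfacet
  facet normal 0.0000 1.0000 0.0000
    outer loop
      vertex 4.71 13.56 0.00
      vertex 0.00 13.56 21.51
      vertex 4.71 13.56 21.51
    endloop
  endfacet
  facet normal -1.0000 0.0000 0.0000
    outer loop
      vertex 0.00 13.56 0.00
      vertex 0.00 0.00 0.00
      vertex 0.00 0.00 21.51
    endloop
  endfacet
  facet normal -1.0000 0.0000 0.0000
    outer loop
      vertex 0.00 13.56 0.00
      vertex 0.00 0.00 21.51
      vertex 0.00 13.56 21.51
    endloop
  endfacet
endsolid part

The G0 Z moves step by Δz≈2.69 mm. Every layer's G1 loop is the same polygon, so the solid is a straight extrusion of it from z=0 to z≈21.5. Closing with flat bottom and top caps and triangulating gives 20 facets — an L-shaped prism: outer 12.6 × 13.6 mm, arm thicknesses ≈ 3.25 mm (horizontal) and 4.71 mm (vertical), extruded 21.5 mm in z.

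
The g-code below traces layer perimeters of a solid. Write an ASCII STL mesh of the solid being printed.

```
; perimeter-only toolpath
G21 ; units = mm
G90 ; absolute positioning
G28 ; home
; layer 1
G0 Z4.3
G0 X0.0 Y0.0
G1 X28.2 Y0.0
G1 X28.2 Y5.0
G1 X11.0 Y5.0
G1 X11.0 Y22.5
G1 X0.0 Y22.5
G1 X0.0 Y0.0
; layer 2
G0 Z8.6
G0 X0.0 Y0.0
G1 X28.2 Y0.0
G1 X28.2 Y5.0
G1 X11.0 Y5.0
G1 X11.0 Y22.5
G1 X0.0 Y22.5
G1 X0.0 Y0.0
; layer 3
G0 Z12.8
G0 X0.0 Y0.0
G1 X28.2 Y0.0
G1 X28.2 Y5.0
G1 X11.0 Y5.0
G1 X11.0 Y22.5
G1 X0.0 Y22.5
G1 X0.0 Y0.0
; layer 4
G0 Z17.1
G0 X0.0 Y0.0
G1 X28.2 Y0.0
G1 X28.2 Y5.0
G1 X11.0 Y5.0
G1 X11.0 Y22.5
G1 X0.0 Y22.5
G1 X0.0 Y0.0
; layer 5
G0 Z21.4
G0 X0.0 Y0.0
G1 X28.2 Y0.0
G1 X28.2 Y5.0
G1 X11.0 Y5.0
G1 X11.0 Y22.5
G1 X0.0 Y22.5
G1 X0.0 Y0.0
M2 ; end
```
solid part
  facet normal 0.0000 0.0000 -1.0000
    outer loop
      vertex 28.2 5.0 0.0
      vertex 28.2 0.0 0.0
      vertex 0.0 0.0 0.0
    endloop
  endfacet
  facet normal 0.0000 0.0000 -1.0000
    outer loop
      vertex 11.0 5.0 0.0
      vertex 28.2 5.0 0.0
      vertex 0.0 0.0 0.0
    endloop
  endfacet
  facet normal 0.0000 0.0000 -1.0000
    outer loop
      vertex 11.0 22.5 0.0
      vertex 11.0 5.0 0.0
      vertex 0.0 0.0 0.0
    endloop
  endfacet
  facet normal 0.0000 0.0000 -1.0000
    outer loop
      vertex 0.0 22.5 0.0
      vertex 11.0 22.5 0.0
      vertex 0.0 0.0 0.0
    endloop
  endfacet
  facet normal 0.0000 0.0000 1.0000
    outer loop
      vertex 0.0 0.0 21.4
      vertex 28.2 0.0 21.4
      vertex 28.2 5.0 21.4
    endloop
  endfacet
  facet normal 0.0000 0.0000 1.0000
    outer loop
      vertex 0.0 0.0 21.4
      vertex 28.2 5.0 21.4
      vertex 11.0 5.0 21.4
    endloop
  endfacet
  facet normal 0.0000 0.0000 1.0000
    outer loop
      vertex 0.0 0.0 21.4
      vertex 11.0 5.0 21.4
      vertex 11.0 22.5 21.4
    endloop
  endfacet
  facet normal 0.0000 0.0000 1.0000
    outer loop
      vertex 0.0 0.0 21.4
      vertex 11.0 22.5 21.4
      vertex 0.0 22.5 21.4
    endloop
  endfacet
  facet normal 0.0000 -1.0000 0.0000
    outer loop
      vertex 0.0 0.0 0.0
      vertex 28.2 0.0 0.0
      vertex 28.2 0.0 21.4
    endloop
  endfacet
  facet normal 0.0000 -1.0000 0.0000
    outer loop
      vertex 0.0 0.0 0.0
      vertex 28.2 0.0 21.4
      vertex 0.0 0.0 21.4
    endloop
  endfacet
  facet normal 1.0000 0.0000 0.0000
    outer loop
      vertex 28.2 0.0 0.0
      vertex 28.2 5.0 0.0
      vertex 28.2 5.0 21.4
    endloop
  endfacet
  facet normal 1.0000 0.0000 0.0000
    outer loop
      vertex 28.2 0.0 0.0
      vertex 28.2 5.0 21.4
      vertex 28.2 0.0 21.4
    endloop
  endfacet
  facet normal 0.0000 1.0000 0.0000
    outer loop
      vertex 28.2 5.0 0.0
      vertex 11.0 5.0 0.0
      vertex 11.0 5.0 21.4
    endloop
  endfacet
  facet normal 0.0000 1.0000 0.0000
    outer loop
      vertex 28.2 5.0 0.0
      vertex 11.0 5.0 21.4
      vertex 28.2 5.0 21.4
    endloop
  endfacet
  facet normal 1.0000 0.0000 0.0000
    outer loop
      vertex 11.0 5.0 0.0
      vertex 11.0 22.5 0.0
      vertex 11.0 22.5 21.4
    endloop
  endfacet
  facet normal 1.0000 0.0000 0.0000
    outer loop
      vertex 11.0 5.0 0.0
      vertex 11.0 22.5 21.4
      vertex 11.0 5.0 21.4
    endloop
  endfacet
  facet normal 0.0000 1.0000 0.0000
    outer loop
      vertex 11.0 22.5 0.0
      vertex 0.0 22.5 0.0
      vertex 0.0 22.5 21.4
    endloop
  endfacet
  facet normal 0.0000 1.0000 0.0000
    outer loop
      vertex 11.0 22.5 0.0
      vertex 0.0 22.5 21.4
      vertex 11.0 22.5 21.4
    endloop
  endfacet
  facet normal -1.0000 0.0000 0.0000
    outer loop
      vertex 0.0 22.5 0.0
      vertex 0.0 0.0 0.0
      vertex 0.0 0.0 21.4
    endloop
  endfacet
  facet normal -1.0000 0.0000 0.0000
    outer loop
      vertex 0.0 22.5 0.0
      vertex 0.0 0.0 21.4
      vertex 0.0 22.5 21.4
    endloop
  endfacet
endsolid part

The G0 Z moves step by Δz≈4.3 mm. Every layer's G1 loop is the same polygon, so the solid is a straight extrusion of it from z=0 to z≈21.4. Closing with flat bottom and top caps and triangulating gives 20 facets — an L-shaped prism: outer 28.2 × 22.5 mm, arm thicknesses ≈ 5 mm (horizontal) and 11 mm (vertical), extruded 21.4 mm in z.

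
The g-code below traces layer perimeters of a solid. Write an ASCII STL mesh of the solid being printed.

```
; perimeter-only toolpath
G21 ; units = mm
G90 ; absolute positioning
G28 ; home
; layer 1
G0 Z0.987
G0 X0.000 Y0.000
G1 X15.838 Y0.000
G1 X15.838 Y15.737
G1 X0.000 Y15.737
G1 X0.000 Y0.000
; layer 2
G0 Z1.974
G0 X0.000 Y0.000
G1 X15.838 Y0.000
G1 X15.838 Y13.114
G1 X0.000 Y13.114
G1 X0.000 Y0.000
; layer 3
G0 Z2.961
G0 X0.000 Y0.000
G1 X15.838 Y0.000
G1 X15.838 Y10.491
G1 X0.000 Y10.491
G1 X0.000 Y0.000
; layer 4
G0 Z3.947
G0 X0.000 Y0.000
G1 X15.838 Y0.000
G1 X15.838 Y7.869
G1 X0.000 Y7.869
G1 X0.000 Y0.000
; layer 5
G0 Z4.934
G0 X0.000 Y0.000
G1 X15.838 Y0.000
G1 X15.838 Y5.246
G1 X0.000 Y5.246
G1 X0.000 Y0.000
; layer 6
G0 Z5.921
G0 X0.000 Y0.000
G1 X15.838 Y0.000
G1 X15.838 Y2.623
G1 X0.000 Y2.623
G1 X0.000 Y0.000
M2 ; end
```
solid part
  facet normal 0.0000 0.0000 -1.0000
    outer loop
      vertex 15.838 18.360 0.000
      vertex 15.838 0.000 0.000
      vertex 0.000 0.000 0.000
    endloop
  endfacet
  facet normal 0.0000 0.0000 -1.0000
    outer loop
      vertex 0.000 18.360 0.000
      vertex 15.838 18.360 0.000
      vertex 0.000 0.000 0.000
    endloop
  endfacet
  facet normal 0.0000 -1.0000 0.0000
    outer loop
      vertex 0.000 0.000 0.000
      vertex 15.838 0.000 0.000
      vertex 15.838 0.000 6.908
    endloop
  endfacet
  facet normal 0.0000 -1.0000 0.0000
    outer loop
      vertex 0.000 0.000 0.000
      vertex 15.838 0.000 6.908
      vertex 0.000 0.000 6.908
    endloop
  endfacet
  facet normal 0.0000 0.3522 0.9359
    outer loop
      vertex 0.000 0.000 6.908
      vertex 15.838 0.000 6.908
      vertex 15.838 18.360 0.000
    endloop
  endfacet
  facet normal 0.0000 0.3522 0.9359
    outer loop
      vertex 0.000 0.000 6.908
      vertex 15.838 18.360 0.000
      vertex 0.000 18.360 0.000
    endloop
  endfacet
  facet normal -1.0000 0.0000 0.0000
    outer loop
      vertex 0.000 0.000 6.908
      vertex 0.000 18.360 0.000
      vertex 0.000 0.000 0.000
    endloop
  endfacet
  facet normal 1.0000 0.0000 0.0000
    outer loop
      vertex 15.838 0.000 0.000
      vertex 15.838 18.360 0.000
      vertex 15.838 0.000 6.908
    endloop
  endfacet
endsolid part

The G0 Z moves step by Δz≈0.987 mm. The G1 loops shrink linearly with z, so the solid tapers from its base footprint up to z≈6.91. Closing with a flat bottom cap and the tapered top and triangulating gives 8 facets — a wedge (ramp): 15.8 × 18.4 mm base, rising to 6.91 mm along the y=0 edge and sloping linearly to z=0 at y=18.4.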